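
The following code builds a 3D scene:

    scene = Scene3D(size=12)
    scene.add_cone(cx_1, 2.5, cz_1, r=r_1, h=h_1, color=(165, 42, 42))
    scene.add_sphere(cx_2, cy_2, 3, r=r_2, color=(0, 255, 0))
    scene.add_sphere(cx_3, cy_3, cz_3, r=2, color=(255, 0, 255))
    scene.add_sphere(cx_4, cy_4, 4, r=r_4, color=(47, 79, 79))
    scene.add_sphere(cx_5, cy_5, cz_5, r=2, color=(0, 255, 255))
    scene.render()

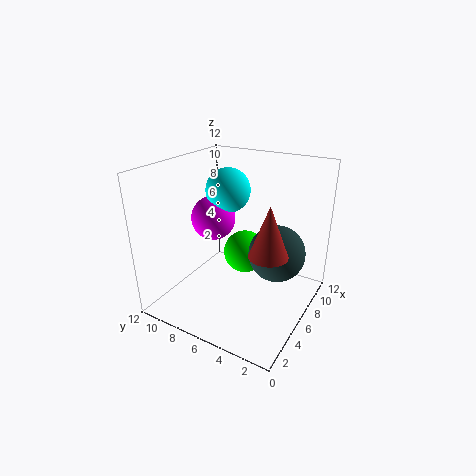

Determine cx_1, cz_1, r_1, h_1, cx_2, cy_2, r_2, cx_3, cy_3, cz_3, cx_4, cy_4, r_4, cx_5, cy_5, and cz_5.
cx_1 = 4.5, cz_1 = 6, r_1 = 1.5, h_1 = 4, cx_2 = 9, cy_2 = 7, r_2 = 2, cx_3 = 7.5, cy_3 = 9.5, cz_3 = 6.5, cx_4 = 8.5, cy_4 = 3.5, r_4 = 2.5, cx_5 = 8.5, cy_5 = 8.5, cz_5 = 9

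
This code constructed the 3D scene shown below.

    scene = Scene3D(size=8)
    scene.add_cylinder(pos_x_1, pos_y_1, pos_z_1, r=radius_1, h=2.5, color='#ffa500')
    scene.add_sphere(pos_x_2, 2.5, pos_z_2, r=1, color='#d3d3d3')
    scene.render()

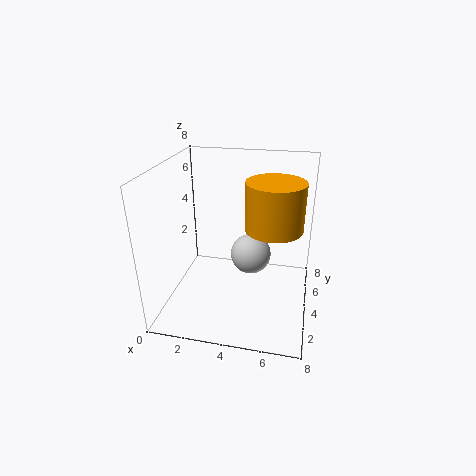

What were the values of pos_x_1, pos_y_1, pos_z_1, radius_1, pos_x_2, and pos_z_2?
pos_x_1 = 6, pos_y_1 = 3.5, pos_z_1 = 5, radius_1 = 1.5, pos_x_2 = 5, pos_z_2 = 4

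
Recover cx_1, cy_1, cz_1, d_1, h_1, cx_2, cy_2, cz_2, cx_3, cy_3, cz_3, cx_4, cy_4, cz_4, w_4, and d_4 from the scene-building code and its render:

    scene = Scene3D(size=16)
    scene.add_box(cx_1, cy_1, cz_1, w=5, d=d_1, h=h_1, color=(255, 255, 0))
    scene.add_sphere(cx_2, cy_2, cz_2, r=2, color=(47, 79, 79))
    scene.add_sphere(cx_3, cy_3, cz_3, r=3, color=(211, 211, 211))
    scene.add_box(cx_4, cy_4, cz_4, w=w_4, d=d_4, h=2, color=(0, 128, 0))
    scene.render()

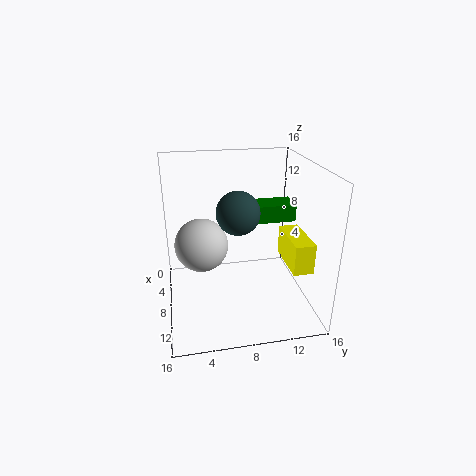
cx_1 = 10
cy_1 = 12
cz_1 = 7
d_1 = 2
h_1 = 3
cx_2 = 13
cy_2 = 7
cz_2 = 13
cx_3 = 7
cy_3 = 4
cz_3 = 7
cx_4 = 4
cy_4 = 10
cz_4 = 9
w_4 = 3
d_4 = 5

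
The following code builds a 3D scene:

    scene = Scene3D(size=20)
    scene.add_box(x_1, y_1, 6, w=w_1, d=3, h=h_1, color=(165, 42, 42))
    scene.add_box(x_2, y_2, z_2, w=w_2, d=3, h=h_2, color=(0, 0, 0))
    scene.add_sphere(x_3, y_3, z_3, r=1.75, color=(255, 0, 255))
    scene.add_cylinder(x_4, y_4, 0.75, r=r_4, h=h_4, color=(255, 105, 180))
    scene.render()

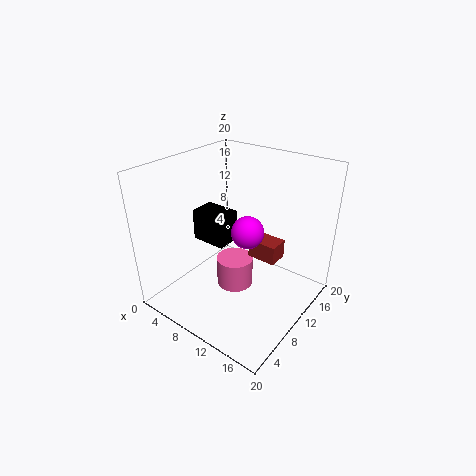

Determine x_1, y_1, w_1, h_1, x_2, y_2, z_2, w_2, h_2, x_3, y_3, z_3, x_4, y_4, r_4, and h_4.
x_1 = 10.25
y_1 = 12.25
w_1 = 4.25
h_1 = 2.75
x_2 = 8.25
y_2 = 3.5
z_2 = 12.5
w_2 = 4.25
h_2 = 3.75
x_3 = 16
y_3 = 3.75
z_3 = 15.75
x_4 = 8.25
y_4 = 11.5
r_4 = 2.75
h_4 = 4.5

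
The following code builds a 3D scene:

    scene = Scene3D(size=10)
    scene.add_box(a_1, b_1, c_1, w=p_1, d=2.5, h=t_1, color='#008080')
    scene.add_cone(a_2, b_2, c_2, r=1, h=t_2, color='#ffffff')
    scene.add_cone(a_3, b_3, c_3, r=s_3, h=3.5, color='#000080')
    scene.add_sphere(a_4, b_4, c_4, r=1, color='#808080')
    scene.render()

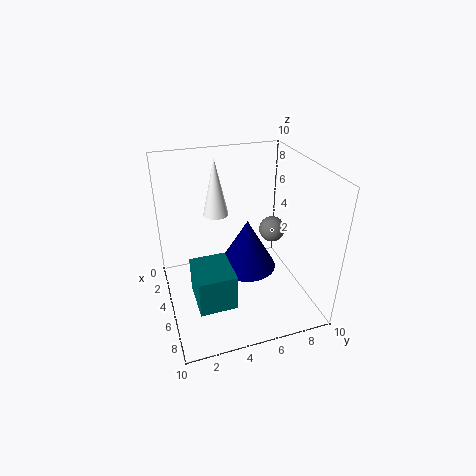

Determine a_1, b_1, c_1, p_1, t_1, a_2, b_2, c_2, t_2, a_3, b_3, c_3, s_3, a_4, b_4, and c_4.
a_1 = 5, b_1 = 1.5, c_1 = 1.5, p_1 = 3, t_1 = 2.5, a_2 = 1, b_2 = 4.5, c_2 = 5, t_2 = 4.5, a_3 = 5.5, b_3 = 5.5, c_3 = 3, s_3 = 2, a_4 = 3, b_4 = 8.5, c_4 = 4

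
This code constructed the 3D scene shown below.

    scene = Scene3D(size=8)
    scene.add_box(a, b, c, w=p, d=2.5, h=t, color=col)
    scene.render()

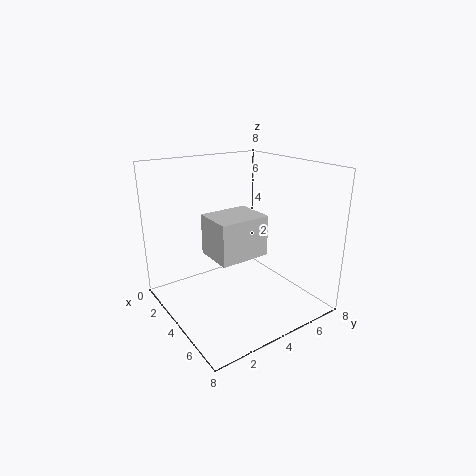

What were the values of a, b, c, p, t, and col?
a = 4.5, b = 1.5, c = 4, p = 2, t = 2, col = 'lightgray'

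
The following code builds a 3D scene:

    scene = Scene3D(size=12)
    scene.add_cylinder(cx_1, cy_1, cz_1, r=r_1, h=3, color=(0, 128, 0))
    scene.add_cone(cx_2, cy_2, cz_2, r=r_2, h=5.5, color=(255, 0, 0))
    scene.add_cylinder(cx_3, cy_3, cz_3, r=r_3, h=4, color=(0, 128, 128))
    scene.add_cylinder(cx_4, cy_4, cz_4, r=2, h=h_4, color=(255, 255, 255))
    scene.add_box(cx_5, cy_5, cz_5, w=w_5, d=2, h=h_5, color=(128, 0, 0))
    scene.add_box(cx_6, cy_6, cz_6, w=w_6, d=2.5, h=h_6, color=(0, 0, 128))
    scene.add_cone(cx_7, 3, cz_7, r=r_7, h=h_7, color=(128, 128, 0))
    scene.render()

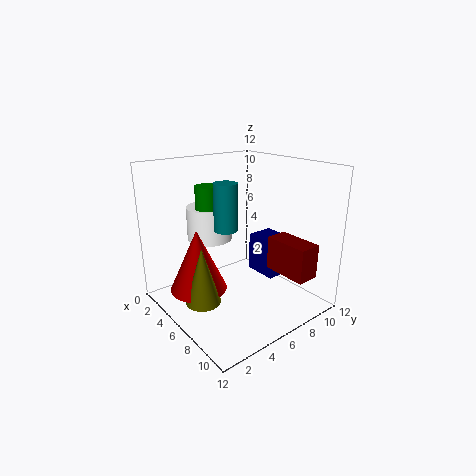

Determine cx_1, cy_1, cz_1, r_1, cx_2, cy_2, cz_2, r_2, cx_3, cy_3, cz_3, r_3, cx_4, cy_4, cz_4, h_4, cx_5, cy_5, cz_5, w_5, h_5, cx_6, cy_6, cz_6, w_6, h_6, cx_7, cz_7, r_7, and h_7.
cx_1 = 3
cy_1 = 5
cz_1 = 7
r_1 = 1
cx_2 = 3.5
cy_2 = 3.5
cz_2 = 1
r_2 = 2.5
cx_3 = 5
cy_3 = 5.5
cz_3 = 6.5
r_3 = 1
cx_4 = 2.5
cy_4 = 5.5
cz_4 = 5
h_4 = 3
cx_5 = 6.5
cy_5 = 9
cz_5 = 2.5
w_5 = 4
h_5 = 3
cx_6 = 4
cy_6 = 9
cz_6 = 1.5
w_6 = 3
h_6 = 3.5
cx_7 = 5
cz_7 = 0.5
r_7 = 1.5
h_7 = 5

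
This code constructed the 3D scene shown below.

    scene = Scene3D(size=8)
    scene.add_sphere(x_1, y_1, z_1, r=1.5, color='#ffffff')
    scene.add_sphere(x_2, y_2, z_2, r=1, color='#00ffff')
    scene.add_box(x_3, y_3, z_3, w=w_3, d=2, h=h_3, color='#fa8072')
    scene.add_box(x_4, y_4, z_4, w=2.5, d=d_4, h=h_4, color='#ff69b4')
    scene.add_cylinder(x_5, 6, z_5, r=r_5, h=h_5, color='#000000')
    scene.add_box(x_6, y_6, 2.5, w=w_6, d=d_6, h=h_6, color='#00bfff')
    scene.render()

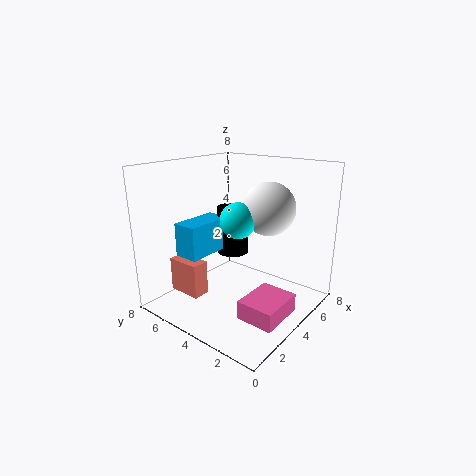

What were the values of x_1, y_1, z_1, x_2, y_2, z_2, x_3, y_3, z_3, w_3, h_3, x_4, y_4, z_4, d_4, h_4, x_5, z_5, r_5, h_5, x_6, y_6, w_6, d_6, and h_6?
x_1 = 5.5; y_1 = 3; z_1 = 5.5; x_2 = 4; y_2 = 4; z_2 = 5; x_3 = 2; y_3 = 5.5; z_3 = 0.5; w_3 = 1; h_3 = 2; x_4 = 2; y_4 = 0.5; z_4 = 0.5; d_4 = 2; h_4 = 1; x_5 = 6; z_5 = 2; r_5 = 1; h_5 = 3; x_6 = 2.5; y_6 = 6; w_6 = 3; d_6 = 1.5; h_6 = 2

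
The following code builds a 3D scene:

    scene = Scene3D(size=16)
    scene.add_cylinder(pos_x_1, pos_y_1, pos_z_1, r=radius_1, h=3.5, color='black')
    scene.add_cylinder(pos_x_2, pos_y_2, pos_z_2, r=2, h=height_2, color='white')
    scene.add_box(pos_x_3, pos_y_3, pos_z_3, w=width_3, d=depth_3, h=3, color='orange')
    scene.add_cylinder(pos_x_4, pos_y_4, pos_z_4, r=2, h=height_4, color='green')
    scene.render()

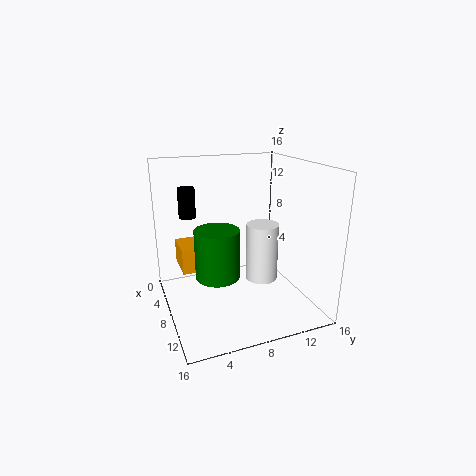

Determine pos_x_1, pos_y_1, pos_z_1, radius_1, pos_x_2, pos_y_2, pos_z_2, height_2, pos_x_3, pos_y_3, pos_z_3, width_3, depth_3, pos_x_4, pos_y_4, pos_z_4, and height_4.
pos_x_1 = 3.25
pos_y_1 = 3.5
pos_z_1 = 9.5
radius_1 = 1
pos_x_2 = 5.5
pos_y_2 = 12.25
pos_z_2 = 1
height_2 = 7.25
pos_x_3 = 0.75
pos_y_3 = 2.25
pos_z_3 = 3
width_3 = 4.25
depth_3 = 4.75
pos_x_4 = 13.75
pos_y_4 = 3.75
pos_z_4 = 7
height_4 = 4.5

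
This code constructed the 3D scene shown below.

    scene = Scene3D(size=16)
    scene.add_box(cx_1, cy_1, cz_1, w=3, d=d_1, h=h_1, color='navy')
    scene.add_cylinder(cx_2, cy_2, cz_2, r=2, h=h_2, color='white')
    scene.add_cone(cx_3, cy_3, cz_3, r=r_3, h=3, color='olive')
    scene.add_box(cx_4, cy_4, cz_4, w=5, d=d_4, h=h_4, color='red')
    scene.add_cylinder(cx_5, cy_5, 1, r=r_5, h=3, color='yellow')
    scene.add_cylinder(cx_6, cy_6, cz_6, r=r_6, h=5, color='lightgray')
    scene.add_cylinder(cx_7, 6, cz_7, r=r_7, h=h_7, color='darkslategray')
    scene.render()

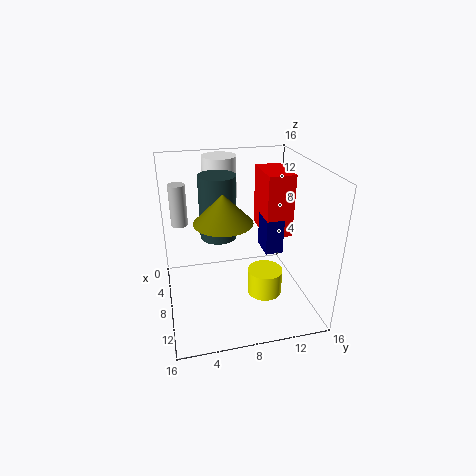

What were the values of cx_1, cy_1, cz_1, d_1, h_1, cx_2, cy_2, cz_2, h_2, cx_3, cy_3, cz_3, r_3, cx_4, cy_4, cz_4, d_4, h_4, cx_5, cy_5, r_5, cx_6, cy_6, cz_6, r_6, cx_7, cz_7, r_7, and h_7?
cx_1 = 6, cy_1 = 11, cz_1 = 6, d_1 = 2, h_1 = 4, cx_2 = 3, cy_2 = 7, cz_2 = 11, h_2 = 5, cx_3 = 10, cy_3 = 6, cz_3 = 11, r_3 = 3, cx_4 = 4, cy_4 = 11, cz_4 = 8, d_4 = 3, h_4 = 7, cx_5 = 9, cy_5 = 11, r_5 = 2, cx_6 = 3, cy_6 = 2, cz_6 = 8, r_6 = 1, cx_7 = 7, cz_7 = 8, r_7 = 2, h_7 = 7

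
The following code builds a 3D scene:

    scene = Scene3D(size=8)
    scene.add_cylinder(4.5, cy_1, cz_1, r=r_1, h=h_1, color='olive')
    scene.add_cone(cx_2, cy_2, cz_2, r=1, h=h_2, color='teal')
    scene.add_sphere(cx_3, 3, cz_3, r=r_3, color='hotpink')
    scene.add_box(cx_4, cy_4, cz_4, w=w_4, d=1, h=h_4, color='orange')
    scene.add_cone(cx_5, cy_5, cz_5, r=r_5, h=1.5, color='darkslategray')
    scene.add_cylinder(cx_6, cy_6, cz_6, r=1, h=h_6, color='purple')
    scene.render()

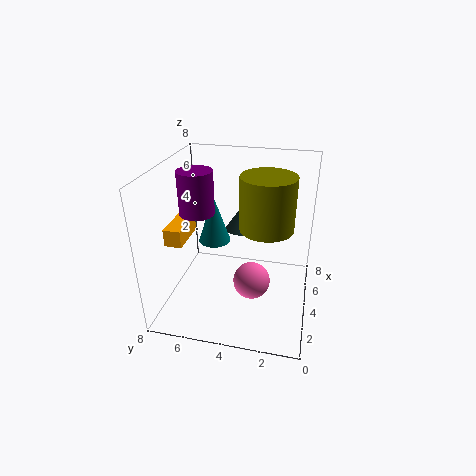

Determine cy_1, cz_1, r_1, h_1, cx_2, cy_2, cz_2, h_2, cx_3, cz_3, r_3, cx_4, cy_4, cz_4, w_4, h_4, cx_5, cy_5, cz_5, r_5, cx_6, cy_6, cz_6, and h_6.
cy_1 = 2.5, cz_1 = 4.5, r_1 = 1.5, h_1 = 3, cx_2 = 6, cy_2 = 6, cz_2 = 2.5, h_2 = 3, cx_3 = 3, cz_3 = 2, r_3 = 1, cx_4 = 3, cy_4 = 7, cz_4 = 3.5, w_4 = 2.5, h_4 = 1, cx_5 = 7, cy_5 = 4.5, cz_5 = 3, r_5 = 1, cx_6 = 4.5, cy_6 = 6.5, cz_6 = 5, h_6 = 2.5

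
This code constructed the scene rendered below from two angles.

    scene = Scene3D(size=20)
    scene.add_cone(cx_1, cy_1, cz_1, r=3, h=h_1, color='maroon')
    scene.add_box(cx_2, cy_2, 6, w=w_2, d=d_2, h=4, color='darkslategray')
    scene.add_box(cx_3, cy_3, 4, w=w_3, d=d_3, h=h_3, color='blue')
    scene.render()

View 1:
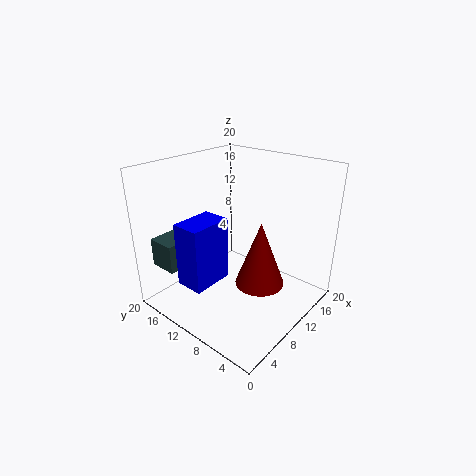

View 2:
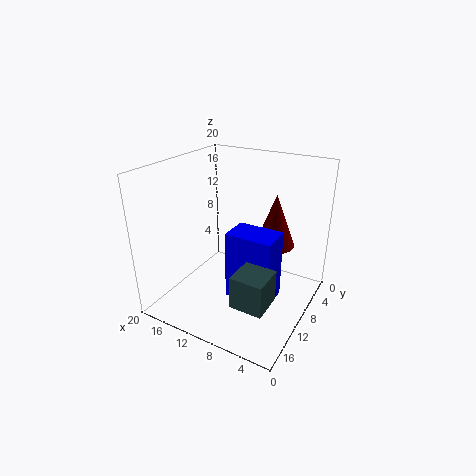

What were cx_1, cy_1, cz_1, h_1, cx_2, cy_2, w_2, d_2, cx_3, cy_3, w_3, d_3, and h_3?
cx_1 = 7; cy_1 = 4; cz_1 = 7; h_1 = 8; cx_2 = 2; cy_2 = 15; w_2 = 4; d_2 = 4; cx_3 = 3; cy_3 = 11; w_3 = 6; d_3 = 4; h_3 = 9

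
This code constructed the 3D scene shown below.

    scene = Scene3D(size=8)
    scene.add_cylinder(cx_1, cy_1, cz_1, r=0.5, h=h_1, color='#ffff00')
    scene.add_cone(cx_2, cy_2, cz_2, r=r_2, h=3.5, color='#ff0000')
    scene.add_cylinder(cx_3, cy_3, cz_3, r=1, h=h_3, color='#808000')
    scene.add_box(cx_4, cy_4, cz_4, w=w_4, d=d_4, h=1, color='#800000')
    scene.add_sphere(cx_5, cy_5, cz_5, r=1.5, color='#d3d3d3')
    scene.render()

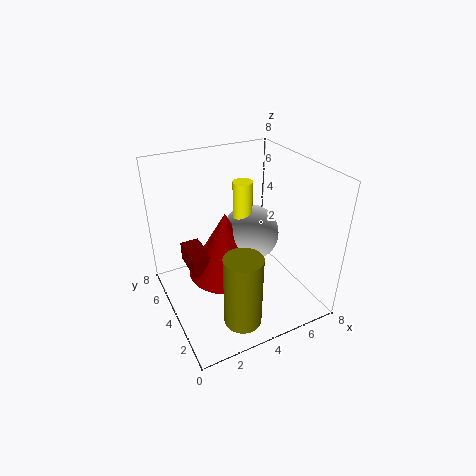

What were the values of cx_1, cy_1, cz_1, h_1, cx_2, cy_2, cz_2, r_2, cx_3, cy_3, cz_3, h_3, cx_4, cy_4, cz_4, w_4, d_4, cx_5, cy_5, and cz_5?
cx_1 = 4
cy_1 = 3.5
cz_1 = 4.5
h_1 = 3
cx_2 = 3
cy_2 = 3.5
cz_2 = 2.5
r_2 = 2
cx_3 = 3
cy_3 = 1.5
cz_3 = 0.5
h_3 = 4
cx_4 = 1
cy_4 = 3
cz_4 = 3
w_4 = 1
d_4 = 2
cx_5 = 4.5
cy_5 = 3.5
cz_5 = 4.5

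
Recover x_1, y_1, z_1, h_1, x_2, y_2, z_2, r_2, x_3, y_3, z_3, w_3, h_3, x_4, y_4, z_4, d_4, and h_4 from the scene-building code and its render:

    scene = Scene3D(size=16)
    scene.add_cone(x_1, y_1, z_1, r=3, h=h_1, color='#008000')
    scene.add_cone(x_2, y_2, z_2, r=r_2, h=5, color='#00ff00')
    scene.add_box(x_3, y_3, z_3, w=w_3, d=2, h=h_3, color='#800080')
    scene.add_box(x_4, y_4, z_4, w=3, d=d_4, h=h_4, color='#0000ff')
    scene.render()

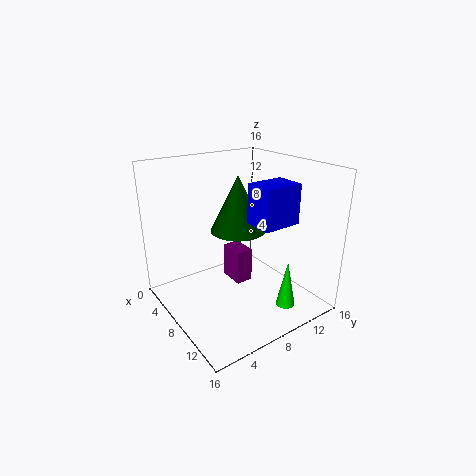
x_1 = 8; y_1 = 8; z_1 = 9; h_1 = 6; x_2 = 14; y_2 = 10; z_2 = 2; r_2 = 1; x_3 = 5; y_3 = 8; z_3 = 2; w_3 = 3; h_3 = 4; x_4 = 11; y_4 = 7; z_4 = 11; d_4 = 4; h_4 = 4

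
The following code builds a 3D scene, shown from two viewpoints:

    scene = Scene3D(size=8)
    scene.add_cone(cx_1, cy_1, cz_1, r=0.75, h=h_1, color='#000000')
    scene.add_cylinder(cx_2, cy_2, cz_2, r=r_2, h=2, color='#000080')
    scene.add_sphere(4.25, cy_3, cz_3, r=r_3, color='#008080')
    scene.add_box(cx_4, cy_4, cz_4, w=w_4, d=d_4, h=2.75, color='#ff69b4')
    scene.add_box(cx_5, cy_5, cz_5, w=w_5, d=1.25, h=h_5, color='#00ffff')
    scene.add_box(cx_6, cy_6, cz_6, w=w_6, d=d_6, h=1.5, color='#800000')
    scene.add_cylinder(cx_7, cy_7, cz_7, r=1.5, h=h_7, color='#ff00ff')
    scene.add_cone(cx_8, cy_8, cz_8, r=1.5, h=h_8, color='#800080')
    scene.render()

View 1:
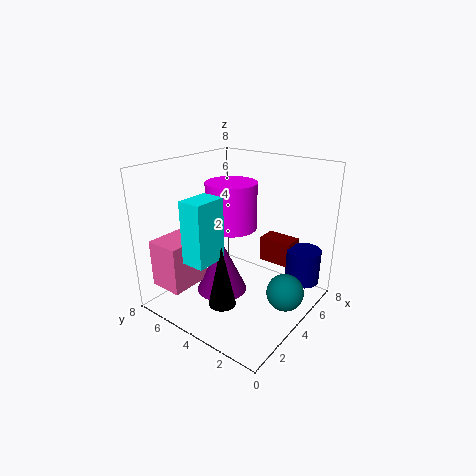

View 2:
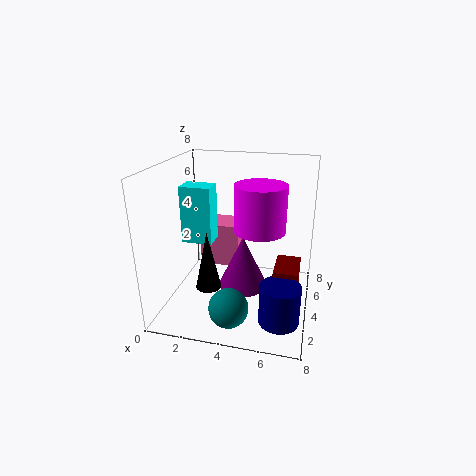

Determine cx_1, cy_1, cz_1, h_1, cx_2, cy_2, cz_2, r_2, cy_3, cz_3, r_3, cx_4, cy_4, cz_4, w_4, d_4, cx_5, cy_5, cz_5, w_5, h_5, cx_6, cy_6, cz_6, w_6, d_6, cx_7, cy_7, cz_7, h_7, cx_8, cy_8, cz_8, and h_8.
cx_1 = 2.25; cy_1 = 3.75; cz_1 = 0.75; h_1 = 3.5; cx_2 = 6.75; cy_2 = 1.25; cz_2 = 1; r_2 = 1; cy_3 = 1; cz_3 = 1.5; r_3 = 1; cx_4 = 1; cy_4 = 6; cz_4 = 1; w_4 = 2.5; d_4 = 2; cx_5 = 0.75; cy_5 = 3.75; cz_5 = 3.5; w_5 = 1.75; h_5 = 3.25; cx_6 = 6.25; cy_6 = 2; cz_6 = 1.75; w_6 = 1.25; d_6 = 2; cx_7 = 5; cy_7 = 5.25; cz_7 = 4; h_7 = 2.75; cx_8 = 4; cy_8 = 5.25; cz_8 = 0.25; h_8 = 3.25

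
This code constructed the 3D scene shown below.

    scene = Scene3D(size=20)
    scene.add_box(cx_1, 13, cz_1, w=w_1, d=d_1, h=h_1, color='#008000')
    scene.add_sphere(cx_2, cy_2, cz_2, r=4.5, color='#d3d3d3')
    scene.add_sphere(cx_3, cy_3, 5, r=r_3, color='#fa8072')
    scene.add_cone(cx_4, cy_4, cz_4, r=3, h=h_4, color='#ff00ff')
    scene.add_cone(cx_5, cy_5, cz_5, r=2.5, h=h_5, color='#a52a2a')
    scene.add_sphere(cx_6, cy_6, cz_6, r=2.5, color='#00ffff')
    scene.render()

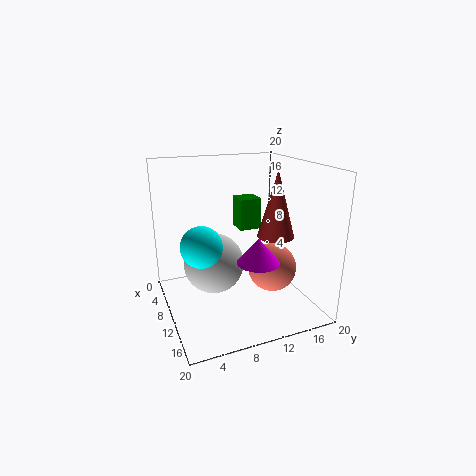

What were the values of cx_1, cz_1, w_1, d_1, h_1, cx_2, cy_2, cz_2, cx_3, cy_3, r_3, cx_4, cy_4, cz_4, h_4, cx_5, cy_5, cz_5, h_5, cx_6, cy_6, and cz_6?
cx_1 = 0.5
cz_1 = 8.5
w_1 = 3.5
d_1 = 3.5
h_1 = 5
cx_2 = 6.5
cy_2 = 7.5
cz_2 = 5
cx_3 = 11
cy_3 = 15
r_3 = 3.5
cx_4 = 12.5
cy_4 = 12
cz_4 = 7
h_4 = 3.5
cx_5 = 12.5
cy_5 = 14.5
cz_5 = 10.5
h_5 = 9
cx_6 = 14.5
cy_6 = 3.5
cz_6 = 11.5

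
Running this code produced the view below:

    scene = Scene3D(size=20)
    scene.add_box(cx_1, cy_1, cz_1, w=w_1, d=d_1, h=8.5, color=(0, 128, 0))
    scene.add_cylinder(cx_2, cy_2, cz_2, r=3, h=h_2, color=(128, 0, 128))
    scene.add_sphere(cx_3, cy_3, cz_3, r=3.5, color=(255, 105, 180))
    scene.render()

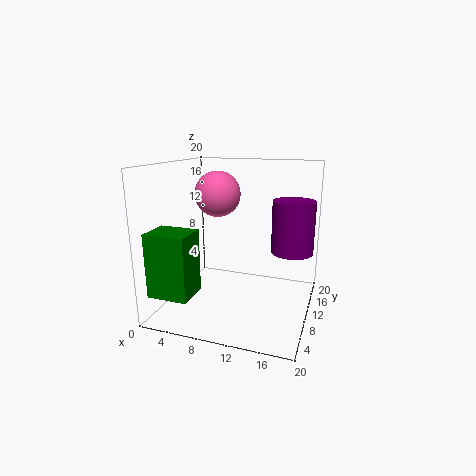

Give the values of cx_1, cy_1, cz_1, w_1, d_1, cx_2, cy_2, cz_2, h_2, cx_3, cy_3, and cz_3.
cx_1 = 0.5, cy_1 = 1.5, cz_1 = 3.5, w_1 = 5.5, d_1 = 4.5, cx_2 = 17, cy_2 = 13.5, cz_2 = 7.5, h_2 = 7.5, cx_3 = 5, cy_3 = 15, cz_3 = 15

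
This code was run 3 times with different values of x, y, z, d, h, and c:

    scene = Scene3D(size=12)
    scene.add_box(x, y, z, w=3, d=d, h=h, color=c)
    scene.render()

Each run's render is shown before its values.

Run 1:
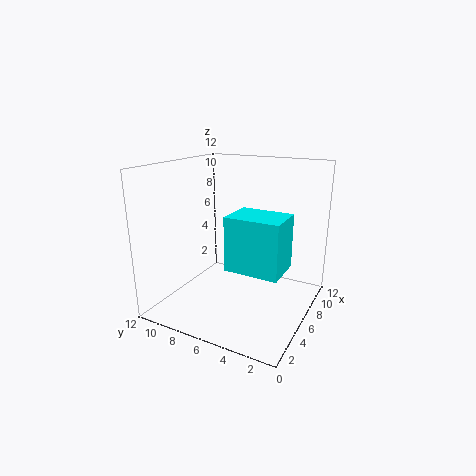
x = 2, y = 1, z = 5, d = 4, h = 4, c = 'cyan'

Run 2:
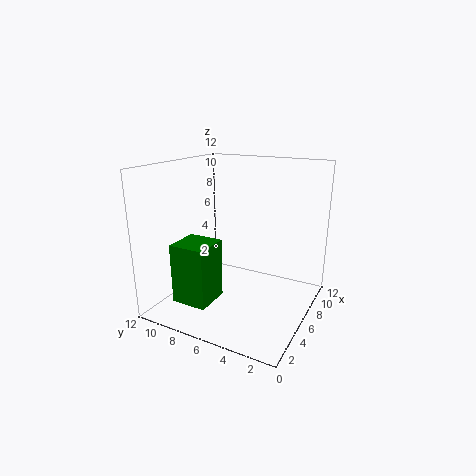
x = 2, y = 7, z = 1, d = 3, h = 5, c = 'green'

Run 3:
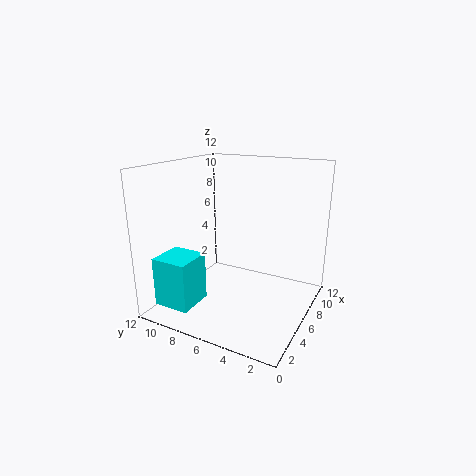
x = 1, y = 8, z = 1, d = 3, h = 4, c = 'cyan'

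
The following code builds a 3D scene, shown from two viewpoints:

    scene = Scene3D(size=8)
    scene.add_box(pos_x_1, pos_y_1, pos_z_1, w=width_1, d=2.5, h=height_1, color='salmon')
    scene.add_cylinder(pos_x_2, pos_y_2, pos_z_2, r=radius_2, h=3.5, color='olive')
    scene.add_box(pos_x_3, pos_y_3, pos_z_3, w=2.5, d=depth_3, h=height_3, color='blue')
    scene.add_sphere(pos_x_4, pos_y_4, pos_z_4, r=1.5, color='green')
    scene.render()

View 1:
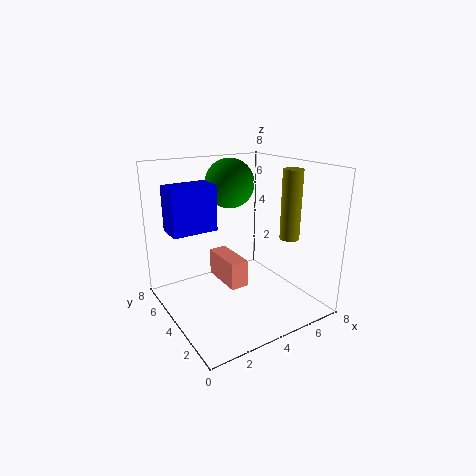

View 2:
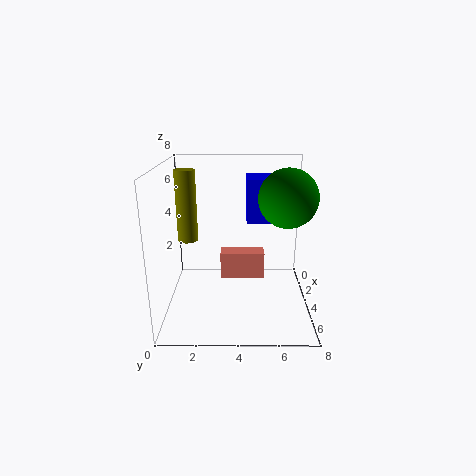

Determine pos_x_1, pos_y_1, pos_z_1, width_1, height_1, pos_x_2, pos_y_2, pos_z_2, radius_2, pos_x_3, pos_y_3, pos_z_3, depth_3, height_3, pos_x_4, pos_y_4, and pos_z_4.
pos_x_1 = 3
pos_y_1 = 3
pos_z_1 = 1.5
width_1 = 1
height_1 = 1.5
pos_x_2 = 5.5
pos_y_2 = 1.5
pos_z_2 = 4.5
radius_2 = 0.5
pos_x_3 = 0.5
pos_y_3 = 4.5
pos_z_3 = 4.5
depth_3 = 1.5
height_3 = 2.5
pos_x_4 = 5
pos_y_4 = 6.5
pos_z_4 = 6.5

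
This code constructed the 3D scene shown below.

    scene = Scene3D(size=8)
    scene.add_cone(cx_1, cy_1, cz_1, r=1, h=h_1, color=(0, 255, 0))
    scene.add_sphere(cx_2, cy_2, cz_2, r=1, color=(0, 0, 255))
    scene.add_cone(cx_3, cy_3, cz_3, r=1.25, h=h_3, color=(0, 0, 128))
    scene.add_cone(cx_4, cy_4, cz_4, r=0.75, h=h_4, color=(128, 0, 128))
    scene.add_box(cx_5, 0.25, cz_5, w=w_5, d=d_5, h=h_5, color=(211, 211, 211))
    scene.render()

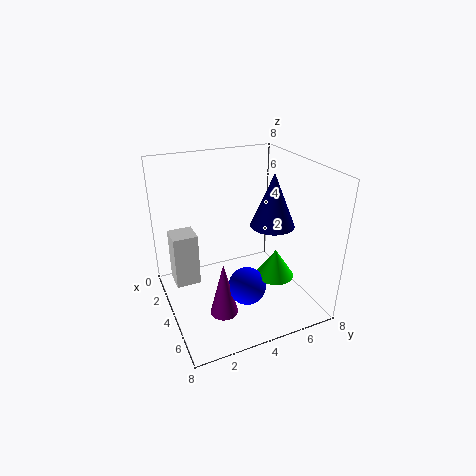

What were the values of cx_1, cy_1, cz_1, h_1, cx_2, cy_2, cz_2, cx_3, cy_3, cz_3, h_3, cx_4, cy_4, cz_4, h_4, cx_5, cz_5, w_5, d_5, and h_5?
cx_1 = 6
cy_1 = 5.25
cz_1 = 2.5
h_1 = 1.5
cx_2 = 5.75
cy_2 = 3.75
cz_2 = 2
cx_3 = 4.25
cy_3 = 6
cz_3 = 4.5
h_3 = 3
cx_4 = 5.5
cy_4 = 2.5
cz_4 = 0.5
h_4 = 3
cx_5 = 3.5
cz_5 = 2.25
w_5 = 1.25
d_5 = 1.25
h_5 = 2.75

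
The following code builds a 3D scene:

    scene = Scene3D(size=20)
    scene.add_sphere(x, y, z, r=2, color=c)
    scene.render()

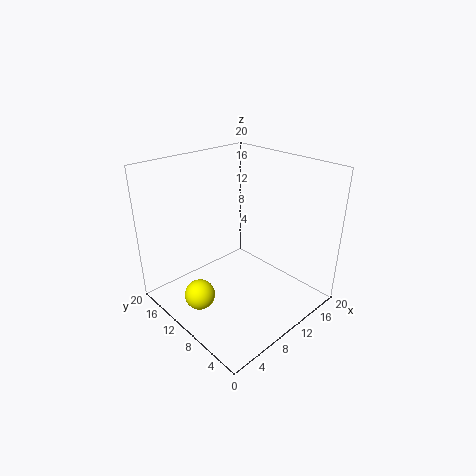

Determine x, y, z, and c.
x = 3; y = 10; z = 4; c = 'yellow'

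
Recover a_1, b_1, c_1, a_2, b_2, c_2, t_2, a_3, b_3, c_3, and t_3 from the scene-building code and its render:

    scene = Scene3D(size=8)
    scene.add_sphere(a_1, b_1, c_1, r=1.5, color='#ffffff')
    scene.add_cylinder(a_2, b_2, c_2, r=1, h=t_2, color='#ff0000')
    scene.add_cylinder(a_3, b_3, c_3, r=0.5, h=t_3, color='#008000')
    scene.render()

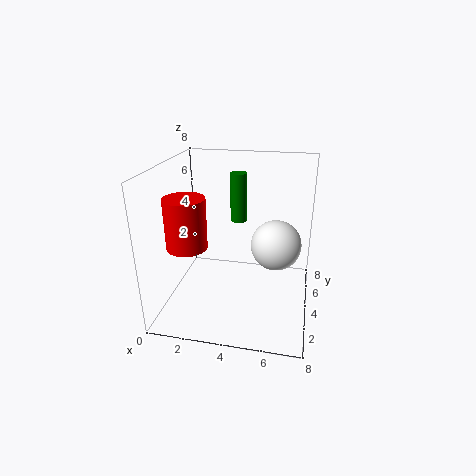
a_1 = 6
b_1 = 5.5
c_1 = 3
a_2 = 2
b_2 = 1.5
c_2 = 4.5
t_2 = 2.5
a_3 = 3.5
b_3 = 6.5
c_3 = 4
t_3 = 3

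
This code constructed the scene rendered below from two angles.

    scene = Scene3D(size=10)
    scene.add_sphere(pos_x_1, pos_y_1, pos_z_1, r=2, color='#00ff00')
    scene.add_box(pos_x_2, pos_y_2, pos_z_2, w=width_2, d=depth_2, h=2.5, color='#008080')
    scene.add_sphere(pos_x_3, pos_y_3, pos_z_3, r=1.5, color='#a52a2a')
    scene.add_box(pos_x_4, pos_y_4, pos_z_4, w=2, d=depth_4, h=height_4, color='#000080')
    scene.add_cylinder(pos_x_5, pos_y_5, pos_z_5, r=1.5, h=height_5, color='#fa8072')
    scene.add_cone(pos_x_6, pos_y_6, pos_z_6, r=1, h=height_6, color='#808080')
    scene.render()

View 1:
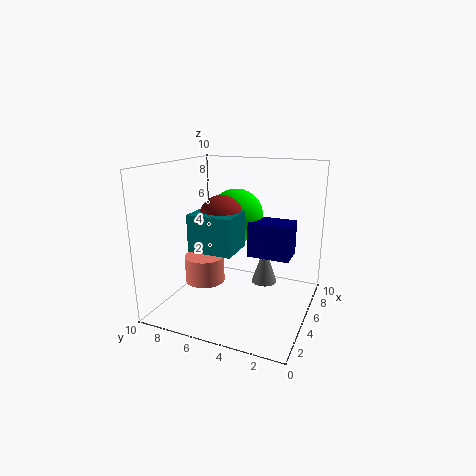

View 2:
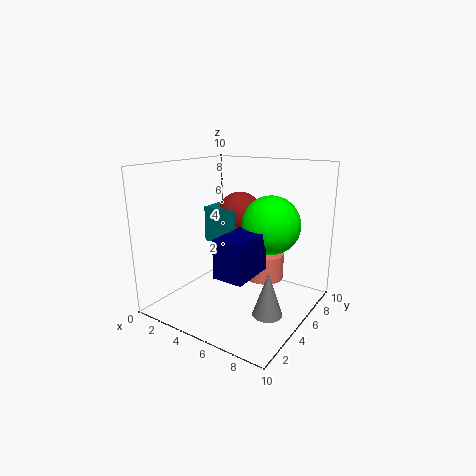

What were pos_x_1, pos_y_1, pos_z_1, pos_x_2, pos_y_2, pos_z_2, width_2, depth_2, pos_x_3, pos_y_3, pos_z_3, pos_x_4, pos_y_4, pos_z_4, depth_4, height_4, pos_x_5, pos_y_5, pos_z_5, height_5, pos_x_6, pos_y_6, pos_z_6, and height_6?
pos_x_1 = 7, pos_y_1 = 6, pos_z_1 = 6, pos_x_2 = 2.5, pos_y_2 = 4.5, pos_z_2 = 4.5, width_2 = 2.5, depth_2 = 3, pos_x_3 = 4.5, pos_y_3 = 6, pos_z_3 = 6.5, pos_x_4 = 5.5, pos_y_4 = 1.5, pos_z_4 = 3.5, depth_4 = 3, height_4 = 2.5, pos_x_5 = 5.5, pos_y_5 = 8, pos_z_5 = 1, height_5 = 2, pos_x_6 = 8, pos_y_6 = 4, pos_z_6 = 0.5, height_6 = 3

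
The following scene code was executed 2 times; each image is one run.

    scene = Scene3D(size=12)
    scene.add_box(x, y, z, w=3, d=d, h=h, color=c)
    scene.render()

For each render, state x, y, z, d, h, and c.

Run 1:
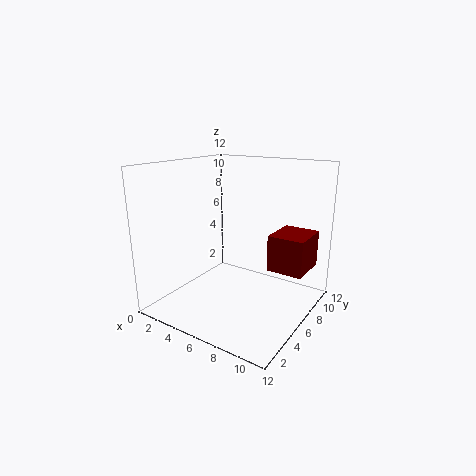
x = 8.5, y = 6.5, z = 3.5, d = 3.5, h = 3, c = 'maroon'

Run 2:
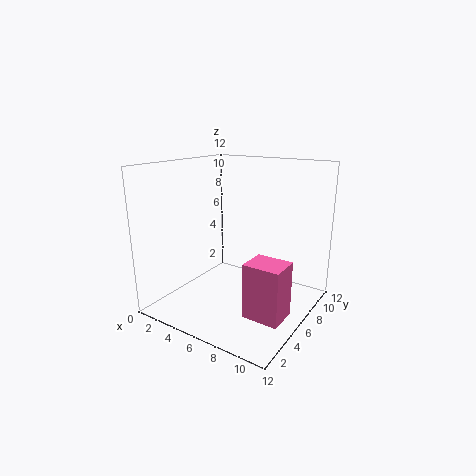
x = 8, y = 3.5, z = 0.5, d = 2.5, h = 4.5, c = 'hotpink'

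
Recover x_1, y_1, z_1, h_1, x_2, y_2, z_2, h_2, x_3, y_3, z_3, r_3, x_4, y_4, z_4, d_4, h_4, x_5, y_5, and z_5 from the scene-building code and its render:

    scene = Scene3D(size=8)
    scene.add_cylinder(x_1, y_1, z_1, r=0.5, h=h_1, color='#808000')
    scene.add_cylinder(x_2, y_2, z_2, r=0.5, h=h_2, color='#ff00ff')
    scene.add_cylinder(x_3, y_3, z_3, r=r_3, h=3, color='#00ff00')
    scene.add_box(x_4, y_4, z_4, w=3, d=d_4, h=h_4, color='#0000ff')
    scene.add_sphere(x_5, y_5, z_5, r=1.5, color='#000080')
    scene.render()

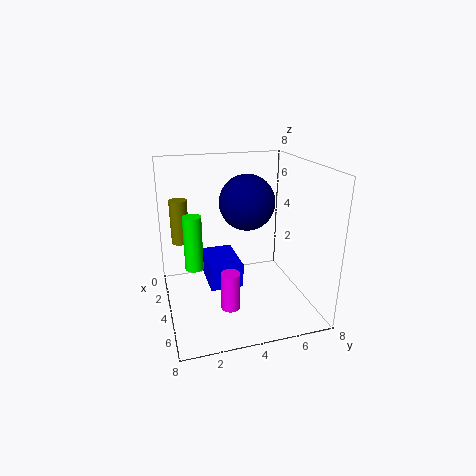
x_1 = 2.5, y_1 = 1, z_1 = 3.5, h_1 = 2.5, x_2 = 6, y_2 = 3, z_2 = 1, h_2 = 2, x_3 = 4, y_3 = 1.5, z_3 = 2.5, r_3 = 0.5, x_4 = 0.5, y_4 = 2.5, z_4 = 0.5, d_4 = 2, h_4 = 1.5, x_5 = 4, y_5 = 4.5, z_5 = 6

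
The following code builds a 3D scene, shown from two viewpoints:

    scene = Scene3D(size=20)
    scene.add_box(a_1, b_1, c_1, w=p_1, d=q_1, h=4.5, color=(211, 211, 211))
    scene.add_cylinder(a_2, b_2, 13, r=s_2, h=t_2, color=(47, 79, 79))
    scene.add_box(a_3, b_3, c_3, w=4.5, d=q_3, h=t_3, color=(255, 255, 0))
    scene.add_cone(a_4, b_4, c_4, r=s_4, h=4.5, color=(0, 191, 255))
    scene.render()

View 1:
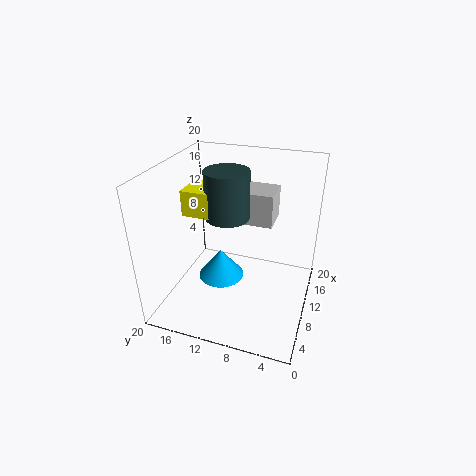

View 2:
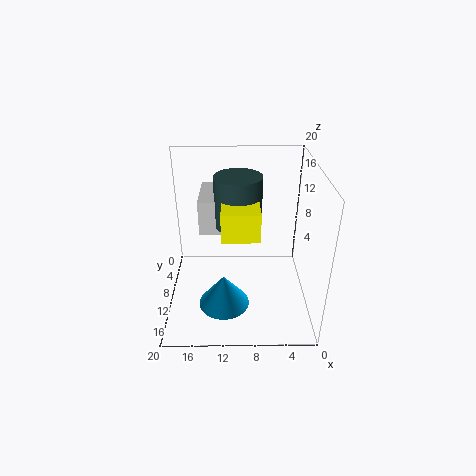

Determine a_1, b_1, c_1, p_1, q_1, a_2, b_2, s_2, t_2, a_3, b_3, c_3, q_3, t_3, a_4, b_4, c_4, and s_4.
a_1 = 10.5, b_1 = 5.5, c_1 = 12, p_1 = 4.5, q_1 = 7, a_2 = 10, b_2 = 11.5, s_2 = 3, t_2 = 6.5, a_3 = 7.5, b_3 = 10.5, c_3 = 13.5, q_3 = 6.5, t_3 = 3.5, a_4 = 12, b_4 = 13.5, c_4 = 1.5, s_4 = 3.5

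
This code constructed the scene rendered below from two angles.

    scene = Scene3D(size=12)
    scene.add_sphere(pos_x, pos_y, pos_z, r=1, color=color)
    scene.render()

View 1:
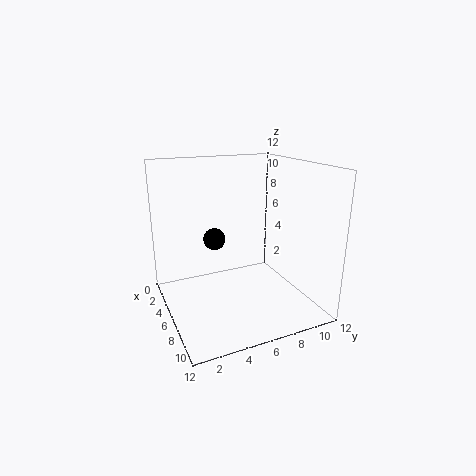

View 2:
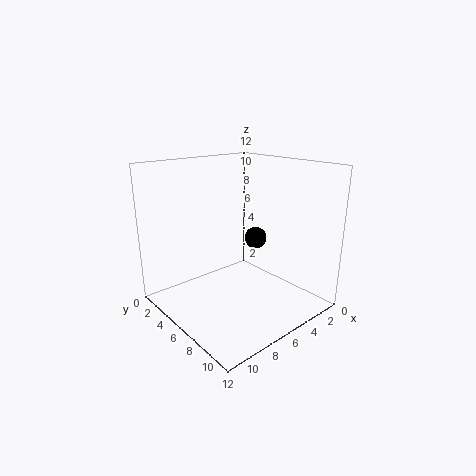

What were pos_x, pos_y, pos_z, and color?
pos_x = 3
pos_y = 5
pos_z = 5
color = 'black'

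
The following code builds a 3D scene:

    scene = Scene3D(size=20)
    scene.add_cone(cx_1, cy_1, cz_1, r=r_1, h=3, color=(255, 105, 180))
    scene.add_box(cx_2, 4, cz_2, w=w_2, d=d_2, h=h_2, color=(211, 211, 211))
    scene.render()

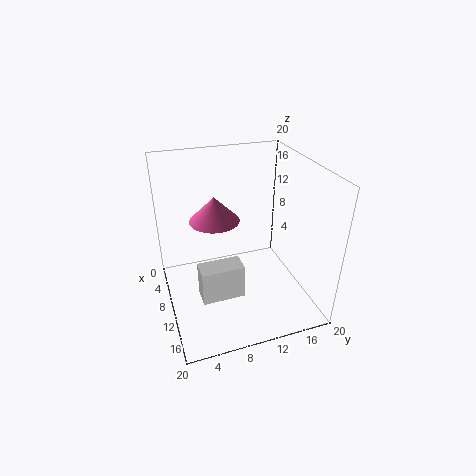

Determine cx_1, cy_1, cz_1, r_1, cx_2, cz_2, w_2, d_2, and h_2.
cx_1 = 13
cy_1 = 6
cz_1 = 15
r_1 = 3
cx_2 = 10
cz_2 = 2
w_2 = 3
d_2 = 6
h_2 = 5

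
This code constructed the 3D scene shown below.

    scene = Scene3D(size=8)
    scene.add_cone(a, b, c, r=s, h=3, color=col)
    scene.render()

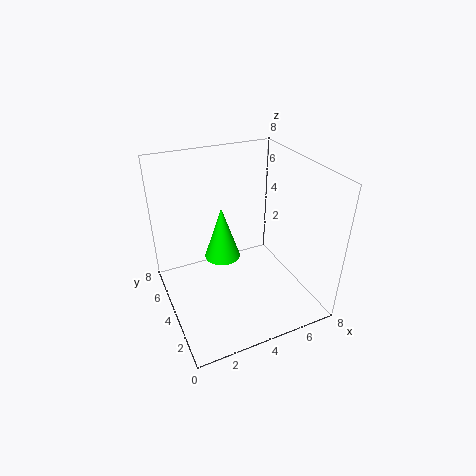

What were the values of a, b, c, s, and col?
a = 3.25; b = 4.5; c = 2.75; s = 1; col = 'lime'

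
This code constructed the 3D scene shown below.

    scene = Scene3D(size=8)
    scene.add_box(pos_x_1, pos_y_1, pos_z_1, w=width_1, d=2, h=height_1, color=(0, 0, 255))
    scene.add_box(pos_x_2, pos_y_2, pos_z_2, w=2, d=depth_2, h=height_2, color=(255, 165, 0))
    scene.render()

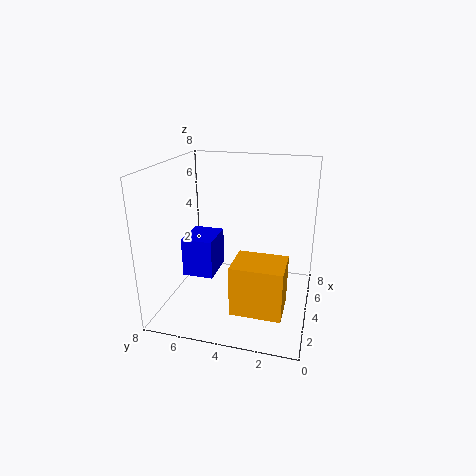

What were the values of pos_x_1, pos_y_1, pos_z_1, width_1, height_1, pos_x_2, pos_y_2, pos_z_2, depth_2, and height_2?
pos_x_1 = 5; pos_y_1 = 6; pos_z_1 = 0.5; width_1 = 2.5; height_1 = 2.5; pos_x_2 = 0.5; pos_y_2 = 1; pos_z_2 = 1.5; depth_2 = 2.5; height_2 = 2.5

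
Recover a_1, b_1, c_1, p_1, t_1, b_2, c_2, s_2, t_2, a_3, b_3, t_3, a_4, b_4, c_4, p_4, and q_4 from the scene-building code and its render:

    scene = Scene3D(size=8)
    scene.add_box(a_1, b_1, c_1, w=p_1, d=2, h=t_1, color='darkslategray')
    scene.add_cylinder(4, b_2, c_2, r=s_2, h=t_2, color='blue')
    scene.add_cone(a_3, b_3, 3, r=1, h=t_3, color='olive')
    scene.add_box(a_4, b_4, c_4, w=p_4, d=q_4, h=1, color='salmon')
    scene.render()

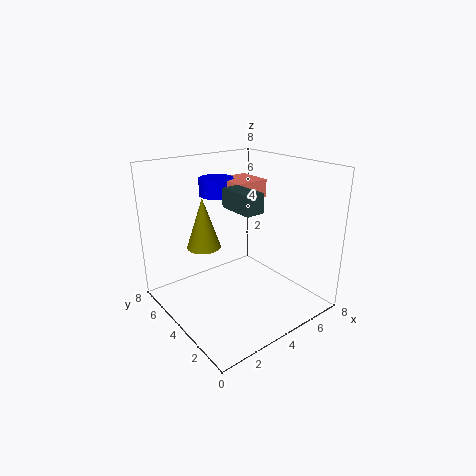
a_1 = 3, b_1 = 2, c_1 = 6, p_1 = 1, t_1 = 1, b_2 = 6, c_2 = 6, s_2 = 1, t_2 = 1, a_3 = 3, b_3 = 6, t_3 = 3, a_4 = 4, b_4 = 4, c_4 = 6, p_4 = 2, q_4 = 2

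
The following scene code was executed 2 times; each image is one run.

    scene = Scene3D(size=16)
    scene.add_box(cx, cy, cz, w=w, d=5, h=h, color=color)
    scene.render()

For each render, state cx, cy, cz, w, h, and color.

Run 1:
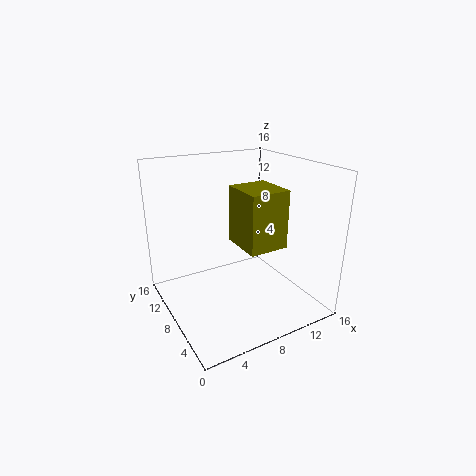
cx = 8, cy = 5, cz = 7, w = 4.5, h = 6.5, color = 'olive'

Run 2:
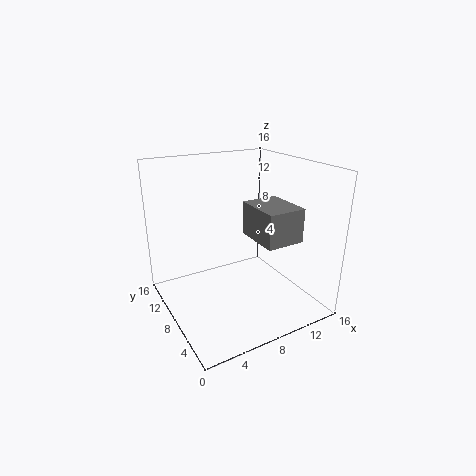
cx = 8, cy = 2, cz = 9, w = 4, h = 3.5, color = 'gray'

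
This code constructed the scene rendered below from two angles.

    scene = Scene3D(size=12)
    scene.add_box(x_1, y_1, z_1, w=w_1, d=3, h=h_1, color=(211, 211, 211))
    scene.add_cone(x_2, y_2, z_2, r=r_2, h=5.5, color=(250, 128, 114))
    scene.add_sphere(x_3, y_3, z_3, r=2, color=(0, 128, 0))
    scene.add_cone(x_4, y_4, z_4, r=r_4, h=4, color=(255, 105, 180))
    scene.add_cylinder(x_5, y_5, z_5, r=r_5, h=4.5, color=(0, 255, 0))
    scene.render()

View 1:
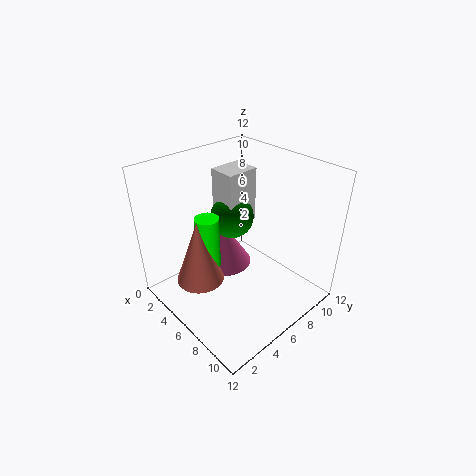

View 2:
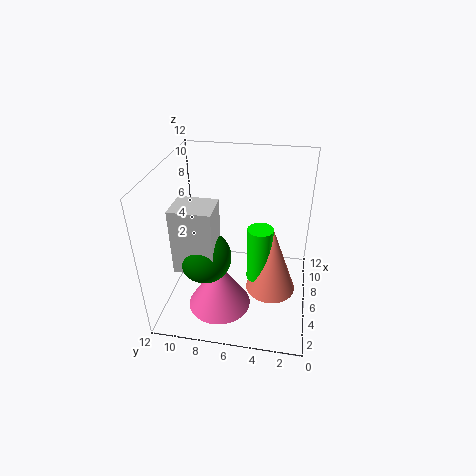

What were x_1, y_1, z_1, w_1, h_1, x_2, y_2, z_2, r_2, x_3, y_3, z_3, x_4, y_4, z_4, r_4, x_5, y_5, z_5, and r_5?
x_1 = 1.5
y_1 = 7
z_1 = 5.5
w_1 = 2.5
h_1 = 5
x_2 = 4.5
y_2 = 3
z_2 = 2.5
r_2 = 2
x_3 = 3
y_3 = 8
z_3 = 6
x_4 = 3
y_4 = 7
z_4 = 1.5
r_4 = 2.5
x_5 = 4.5
y_5 = 4
z_5 = 3.5
r_5 = 1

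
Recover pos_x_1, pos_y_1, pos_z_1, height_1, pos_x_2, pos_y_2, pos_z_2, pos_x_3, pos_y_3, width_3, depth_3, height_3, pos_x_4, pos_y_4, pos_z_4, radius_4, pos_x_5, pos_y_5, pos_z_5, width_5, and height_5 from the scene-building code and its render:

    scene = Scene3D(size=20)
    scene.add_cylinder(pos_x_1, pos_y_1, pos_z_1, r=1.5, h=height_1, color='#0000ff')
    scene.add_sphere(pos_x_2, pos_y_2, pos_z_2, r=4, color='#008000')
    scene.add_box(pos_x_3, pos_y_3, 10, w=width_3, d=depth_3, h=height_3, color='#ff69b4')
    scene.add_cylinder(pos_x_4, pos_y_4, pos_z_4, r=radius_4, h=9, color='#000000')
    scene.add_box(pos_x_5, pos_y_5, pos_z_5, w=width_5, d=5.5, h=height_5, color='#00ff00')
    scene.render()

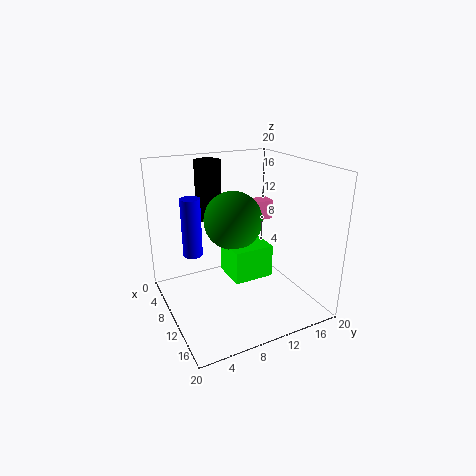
pos_x_1 = 3.5; pos_y_1 = 5.5; pos_z_1 = 5.5; height_1 = 9; pos_x_2 = 9.5; pos_y_2 = 9.5; pos_z_2 = 12.5; pos_x_3 = 3; pos_y_3 = 14.5; width_3 = 2.5; depth_3 = 4; height_3 = 3; pos_x_4 = 2; pos_y_4 = 9; pos_z_4 = 10.5; radius_4 = 2; pos_x_5 = 8.5; pos_y_5 = 8; pos_z_5 = 5; width_5 = 5; height_5 = 4.5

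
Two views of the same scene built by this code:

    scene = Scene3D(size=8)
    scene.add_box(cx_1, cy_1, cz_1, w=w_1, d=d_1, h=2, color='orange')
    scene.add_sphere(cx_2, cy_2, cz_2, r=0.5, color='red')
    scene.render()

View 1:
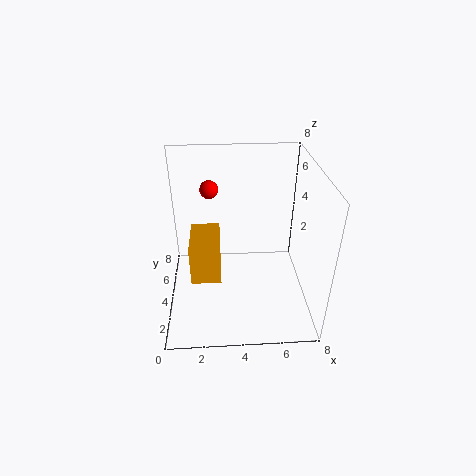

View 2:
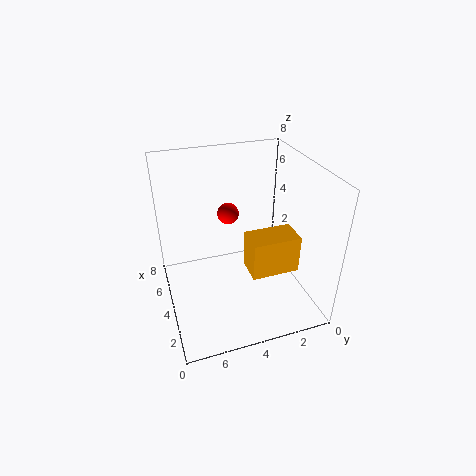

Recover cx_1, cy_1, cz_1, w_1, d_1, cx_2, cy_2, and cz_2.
cx_1 = 1.5
cy_1 = 1.5
cz_1 = 3
w_1 = 1.5
d_1 = 2.5
cx_2 = 2.5
cy_2 = 5
cz_2 = 6.5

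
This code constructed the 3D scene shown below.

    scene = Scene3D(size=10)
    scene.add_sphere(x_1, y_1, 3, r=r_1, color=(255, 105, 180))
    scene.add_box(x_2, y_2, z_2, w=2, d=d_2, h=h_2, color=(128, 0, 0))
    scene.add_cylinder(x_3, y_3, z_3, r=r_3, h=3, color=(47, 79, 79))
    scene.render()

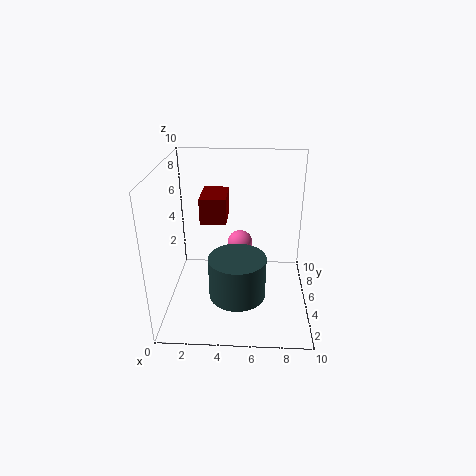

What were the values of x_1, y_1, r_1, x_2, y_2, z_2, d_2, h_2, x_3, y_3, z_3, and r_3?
x_1 = 5; y_1 = 8; r_1 = 1; x_2 = 2; y_2 = 7; z_2 = 5; d_2 = 3; h_2 = 2; x_3 = 5; y_3 = 4; z_3 = 1; r_3 = 2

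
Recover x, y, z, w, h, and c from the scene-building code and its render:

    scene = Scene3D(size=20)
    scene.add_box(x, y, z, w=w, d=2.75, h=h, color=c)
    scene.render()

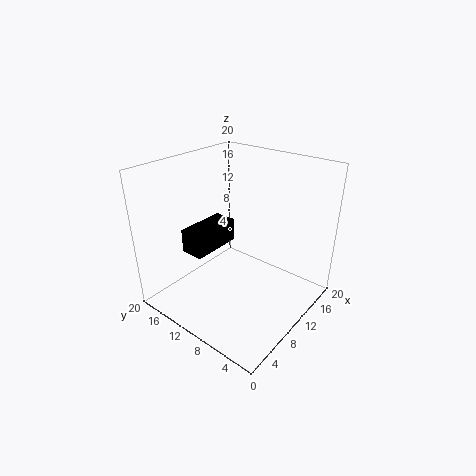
x = 0.75
y = 8
z = 12
w = 6
h = 2.75
c = 'black'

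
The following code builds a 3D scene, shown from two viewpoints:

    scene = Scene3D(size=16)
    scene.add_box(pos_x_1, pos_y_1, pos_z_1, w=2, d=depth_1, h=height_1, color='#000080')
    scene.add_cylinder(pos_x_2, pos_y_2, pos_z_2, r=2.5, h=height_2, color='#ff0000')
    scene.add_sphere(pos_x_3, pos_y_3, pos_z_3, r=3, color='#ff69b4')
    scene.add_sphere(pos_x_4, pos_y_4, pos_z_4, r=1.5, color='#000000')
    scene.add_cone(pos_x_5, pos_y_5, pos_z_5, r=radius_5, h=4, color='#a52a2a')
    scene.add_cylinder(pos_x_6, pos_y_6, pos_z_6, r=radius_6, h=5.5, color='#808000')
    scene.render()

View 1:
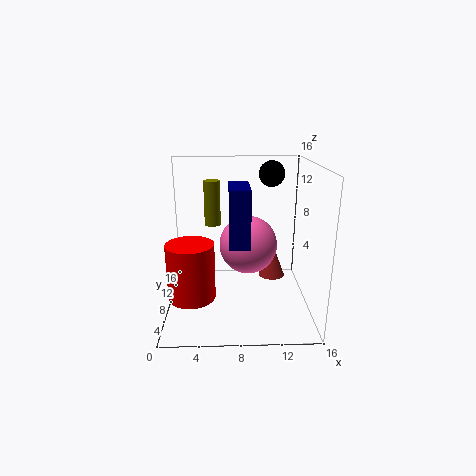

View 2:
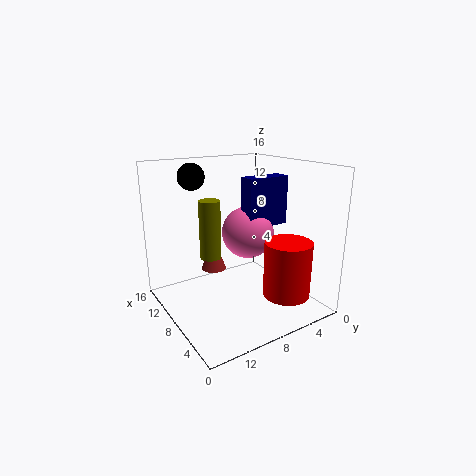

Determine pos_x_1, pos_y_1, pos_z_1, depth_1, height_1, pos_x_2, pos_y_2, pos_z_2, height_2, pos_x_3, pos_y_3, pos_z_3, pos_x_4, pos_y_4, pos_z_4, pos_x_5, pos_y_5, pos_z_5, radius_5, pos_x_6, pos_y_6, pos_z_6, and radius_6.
pos_x_1 = 7
pos_y_1 = 2
pos_z_1 = 9
depth_1 = 5
height_1 = 5.5
pos_x_2 = 3
pos_y_2 = 5
pos_z_2 = 2.5
height_2 = 6
pos_x_3 = 9
pos_y_3 = 6
pos_z_3 = 8
pos_x_4 = 12
pos_y_4 = 11.5
pos_z_4 = 14.5
pos_x_5 = 12
pos_y_5 = 9
pos_z_5 = 3
radius_5 = 1.5
pos_x_6 = 5
pos_y_6 = 13
pos_z_6 = 8
radius_6 = 1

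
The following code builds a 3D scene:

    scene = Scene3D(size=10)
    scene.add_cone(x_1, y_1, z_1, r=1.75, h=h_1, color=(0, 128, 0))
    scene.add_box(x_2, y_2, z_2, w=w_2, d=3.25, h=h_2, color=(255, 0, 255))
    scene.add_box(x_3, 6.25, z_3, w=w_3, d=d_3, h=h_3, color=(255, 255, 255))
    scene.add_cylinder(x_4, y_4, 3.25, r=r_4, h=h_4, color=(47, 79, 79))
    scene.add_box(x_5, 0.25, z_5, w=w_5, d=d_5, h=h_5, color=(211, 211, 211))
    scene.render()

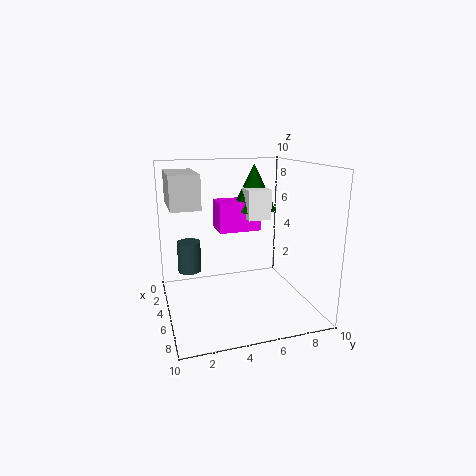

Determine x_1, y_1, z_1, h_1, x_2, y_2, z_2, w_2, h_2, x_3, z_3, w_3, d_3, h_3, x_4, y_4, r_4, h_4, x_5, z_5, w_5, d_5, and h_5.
x_1 = 2
y_1 = 7.25
z_1 = 6.25
h_1 = 3.5
x_2 = 0.75
y_2 = 4.25
z_2 = 4.75
w_2 = 2.25
h_2 = 2.25
x_3 = 2
z_3 = 5.75
w_3 = 1.75
d_3 = 1.75
h_3 = 2.25
x_4 = 5.5
y_4 = 1.5
r_4 = 0.75
h_4 = 2
x_5 = 4.25
z_5 = 7.75
w_5 = 3.5
d_5 = 1.75
h_5 = 2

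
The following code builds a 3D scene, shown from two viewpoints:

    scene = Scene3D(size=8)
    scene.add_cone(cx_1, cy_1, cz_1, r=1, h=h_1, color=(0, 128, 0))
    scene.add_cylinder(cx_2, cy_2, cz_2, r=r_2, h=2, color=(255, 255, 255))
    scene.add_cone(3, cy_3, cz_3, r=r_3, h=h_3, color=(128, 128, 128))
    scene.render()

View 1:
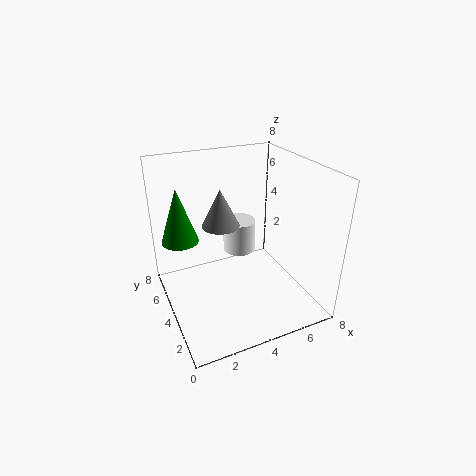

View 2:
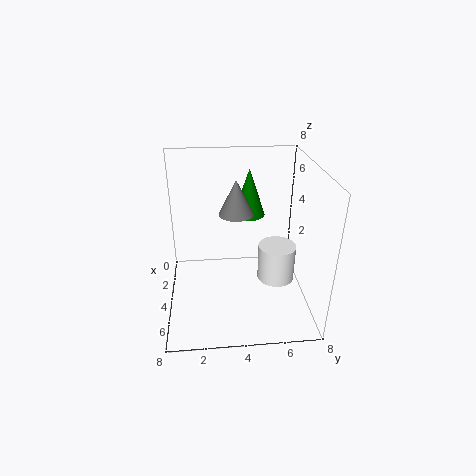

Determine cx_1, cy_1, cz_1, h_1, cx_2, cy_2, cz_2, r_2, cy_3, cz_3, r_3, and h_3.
cx_1 = 1
cy_1 = 5
cz_1 = 4
h_1 = 3
cx_2 = 5
cy_2 = 6
cz_2 = 2
r_2 = 1
cy_3 = 4
cz_3 = 5
r_3 = 1
h_3 = 2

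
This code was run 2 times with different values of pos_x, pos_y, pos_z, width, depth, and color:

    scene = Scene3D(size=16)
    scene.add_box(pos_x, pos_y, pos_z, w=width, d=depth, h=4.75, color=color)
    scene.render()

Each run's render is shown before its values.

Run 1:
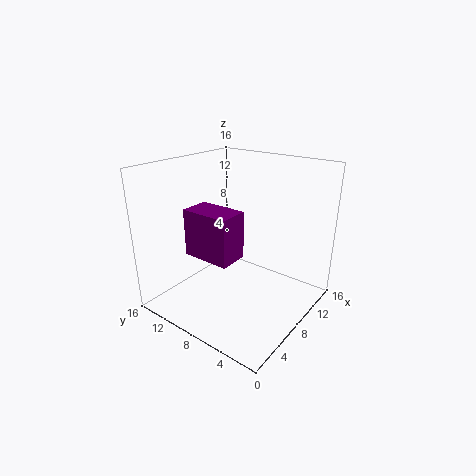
pos_x = 2.25
pos_y = 5.25
pos_z = 7.75
width = 3
depth = 5
color = 'purple'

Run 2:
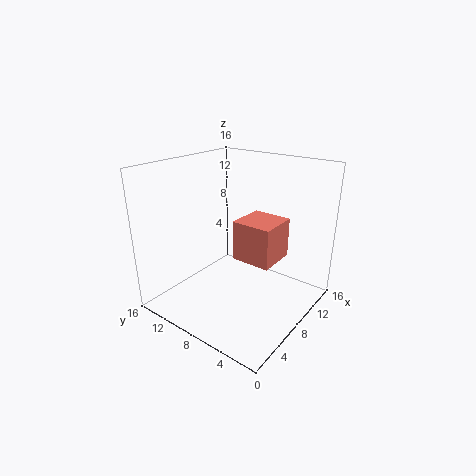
pos_x = 9
pos_y = 4.75
pos_z = 4.5
width = 4.75
depth = 4.75
color = 'salmon'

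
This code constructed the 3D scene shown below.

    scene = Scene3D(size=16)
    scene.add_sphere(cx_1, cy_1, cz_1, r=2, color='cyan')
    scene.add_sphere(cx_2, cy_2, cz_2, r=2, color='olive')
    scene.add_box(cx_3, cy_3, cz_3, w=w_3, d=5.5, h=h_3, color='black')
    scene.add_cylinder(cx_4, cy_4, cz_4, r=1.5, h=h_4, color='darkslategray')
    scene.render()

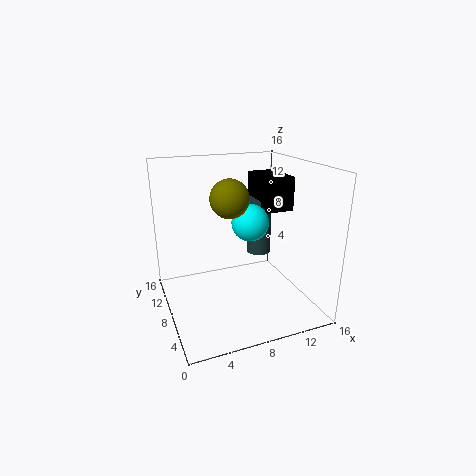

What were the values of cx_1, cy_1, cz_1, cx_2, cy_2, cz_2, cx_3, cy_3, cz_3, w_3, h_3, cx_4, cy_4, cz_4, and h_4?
cx_1 = 9
cy_1 = 7
cz_1 = 10
cx_2 = 6.5
cy_2 = 6.5
cz_2 = 13
cx_3 = 12
cy_3 = 9
cz_3 = 10
w_3 = 3.5
h_3 = 4
cx_4 = 12.5
cy_4 = 12
cz_4 = 4
h_4 = 7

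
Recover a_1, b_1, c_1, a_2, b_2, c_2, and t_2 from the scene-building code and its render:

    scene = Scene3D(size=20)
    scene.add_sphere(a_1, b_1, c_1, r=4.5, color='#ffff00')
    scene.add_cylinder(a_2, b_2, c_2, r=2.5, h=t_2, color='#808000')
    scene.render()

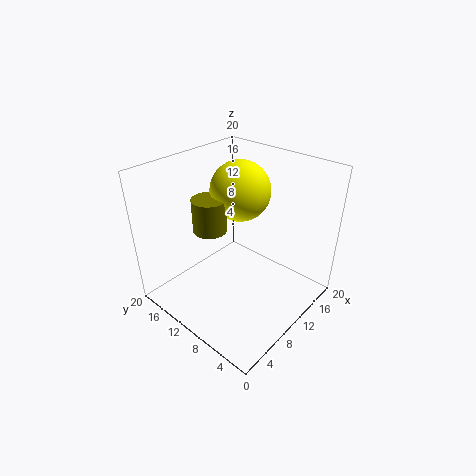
a_1 = 14.5
b_1 = 13.5
c_1 = 14.5
a_2 = 9.5
b_2 = 15
c_2 = 9.5
t_2 = 5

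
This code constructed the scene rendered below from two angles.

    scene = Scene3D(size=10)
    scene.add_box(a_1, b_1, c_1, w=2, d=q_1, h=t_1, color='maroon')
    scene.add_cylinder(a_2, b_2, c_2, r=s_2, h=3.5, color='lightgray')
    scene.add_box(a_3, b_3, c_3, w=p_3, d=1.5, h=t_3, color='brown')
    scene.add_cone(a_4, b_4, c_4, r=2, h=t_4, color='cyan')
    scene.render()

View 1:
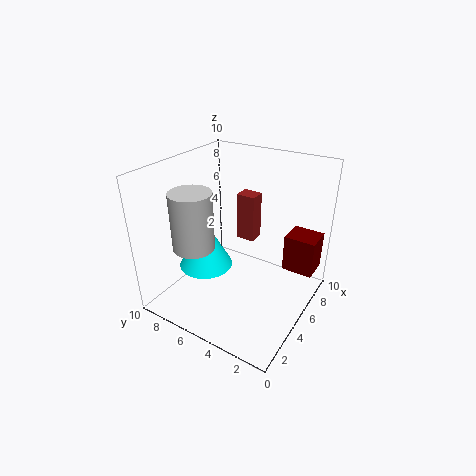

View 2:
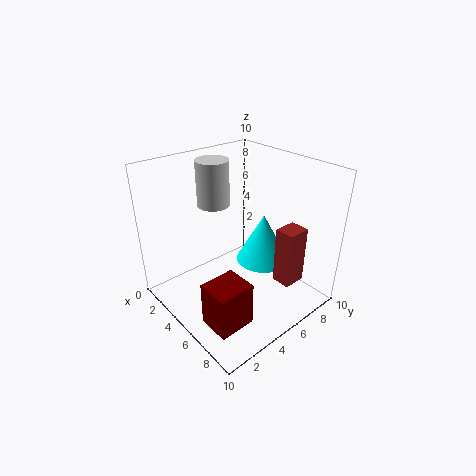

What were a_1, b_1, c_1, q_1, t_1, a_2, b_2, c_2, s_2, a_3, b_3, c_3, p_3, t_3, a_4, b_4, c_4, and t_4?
a_1 = 7.25; b_1 = 0.25; c_1 = 2; q_1 = 2.25; t_1 = 2.75; a_2 = 1.25; b_2 = 5.75; c_2 = 6; s_2 = 1.25; a_3 = 8; b_3 = 5.5; c_3 = 3; p_3 = 1.25; t_3 = 3.75; a_4 = 4.75; b_4 = 7.75; c_4 = 2; t_4 = 3.75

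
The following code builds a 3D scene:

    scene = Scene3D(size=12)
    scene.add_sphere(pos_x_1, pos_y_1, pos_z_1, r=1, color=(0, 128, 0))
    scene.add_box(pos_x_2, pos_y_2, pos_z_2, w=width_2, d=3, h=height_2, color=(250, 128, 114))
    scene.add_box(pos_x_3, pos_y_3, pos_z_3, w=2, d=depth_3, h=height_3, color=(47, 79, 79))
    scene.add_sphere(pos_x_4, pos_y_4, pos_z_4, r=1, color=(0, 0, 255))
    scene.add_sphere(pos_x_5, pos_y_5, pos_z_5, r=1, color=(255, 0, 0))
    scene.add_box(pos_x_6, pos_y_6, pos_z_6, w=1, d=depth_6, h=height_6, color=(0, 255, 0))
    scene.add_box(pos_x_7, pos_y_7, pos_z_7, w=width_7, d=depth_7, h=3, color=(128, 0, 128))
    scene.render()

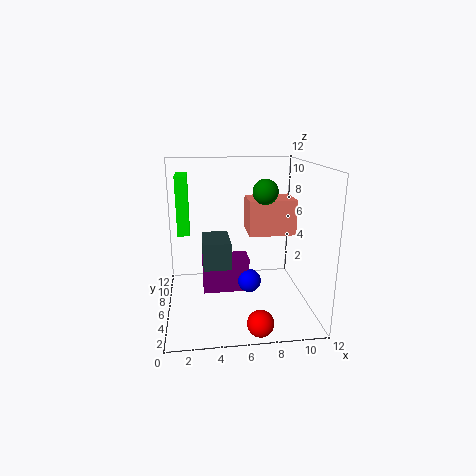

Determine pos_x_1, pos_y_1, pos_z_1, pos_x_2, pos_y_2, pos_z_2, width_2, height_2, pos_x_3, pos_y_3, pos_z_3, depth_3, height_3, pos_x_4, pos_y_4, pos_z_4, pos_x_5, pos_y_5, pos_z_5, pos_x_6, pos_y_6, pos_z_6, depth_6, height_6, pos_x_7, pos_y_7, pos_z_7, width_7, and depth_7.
pos_x_1 = 8, pos_y_1 = 5, pos_z_1 = 10, pos_x_2 = 7, pos_y_2 = 6, pos_z_2 = 6, width_2 = 4, height_2 = 3, pos_x_3 = 3, pos_y_3 = 2, pos_z_3 = 5, depth_3 = 3, height_3 = 2, pos_x_4 = 7, pos_y_4 = 6, pos_z_4 = 2, pos_x_5 = 7, pos_y_5 = 1, pos_z_5 = 1, pos_x_6 = 1, pos_y_6 = 7, pos_z_6 = 6, depth_6 = 3, height_6 = 5, pos_x_7 = 3, pos_y_7 = 6, pos_z_7 = 1, width_7 = 4, depth_7 = 2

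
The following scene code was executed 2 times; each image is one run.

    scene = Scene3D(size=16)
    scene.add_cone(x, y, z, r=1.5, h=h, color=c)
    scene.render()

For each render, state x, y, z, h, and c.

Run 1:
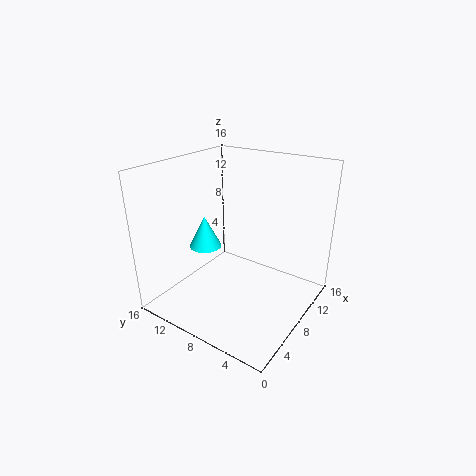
x = 2.5; y = 8; z = 9.5; h = 3; c = 'cyan'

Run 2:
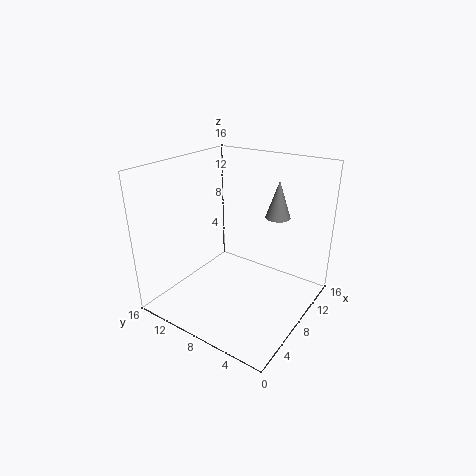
x = 13.5; y = 6; z = 9; h = 4.5; c = 'gray'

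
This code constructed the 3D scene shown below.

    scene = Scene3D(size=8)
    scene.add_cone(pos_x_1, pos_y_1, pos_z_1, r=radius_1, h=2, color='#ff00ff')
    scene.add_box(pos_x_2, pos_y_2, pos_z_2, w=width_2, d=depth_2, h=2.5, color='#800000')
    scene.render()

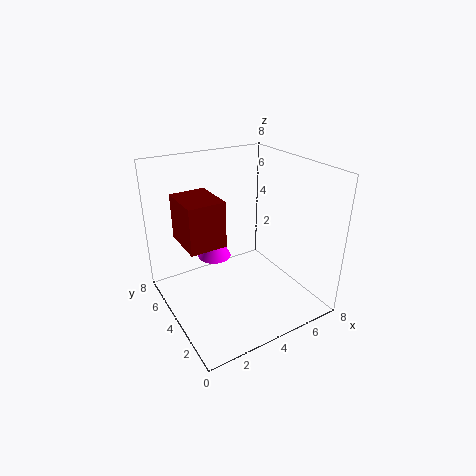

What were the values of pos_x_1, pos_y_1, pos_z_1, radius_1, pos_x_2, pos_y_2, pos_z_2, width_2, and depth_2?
pos_x_1 = 3.5; pos_y_1 = 6; pos_z_1 = 2; radius_1 = 1; pos_x_2 = 1; pos_y_2 = 3.5; pos_z_2 = 4; width_2 = 2; depth_2 = 2.5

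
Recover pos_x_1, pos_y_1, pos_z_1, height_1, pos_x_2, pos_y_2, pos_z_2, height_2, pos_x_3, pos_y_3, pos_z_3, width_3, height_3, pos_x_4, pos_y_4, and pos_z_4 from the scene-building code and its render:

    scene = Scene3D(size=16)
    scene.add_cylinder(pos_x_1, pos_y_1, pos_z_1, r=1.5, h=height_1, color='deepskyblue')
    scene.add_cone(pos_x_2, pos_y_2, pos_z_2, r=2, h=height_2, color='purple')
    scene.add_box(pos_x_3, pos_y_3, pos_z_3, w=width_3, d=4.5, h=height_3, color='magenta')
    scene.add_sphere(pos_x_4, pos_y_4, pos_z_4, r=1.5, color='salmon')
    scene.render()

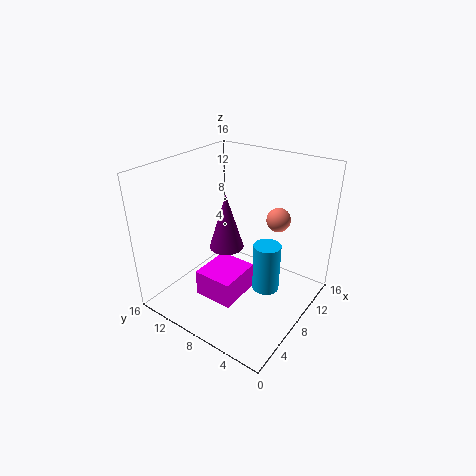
pos_x_1 = 8.5; pos_y_1 = 4.5; pos_z_1 = 2.5; height_1 = 5.5; pos_x_2 = 8.5; pos_y_2 = 10; pos_z_2 = 6; height_2 = 6.5; pos_x_3 = 4; pos_y_3 = 6.5; pos_z_3 = 1.5; width_3 = 5; height_3 = 3; pos_x_4 = 14.5; pos_y_4 = 6.5; pos_z_4 = 8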